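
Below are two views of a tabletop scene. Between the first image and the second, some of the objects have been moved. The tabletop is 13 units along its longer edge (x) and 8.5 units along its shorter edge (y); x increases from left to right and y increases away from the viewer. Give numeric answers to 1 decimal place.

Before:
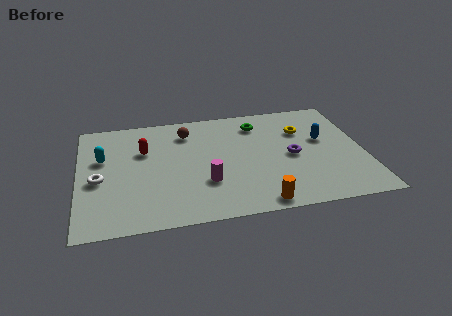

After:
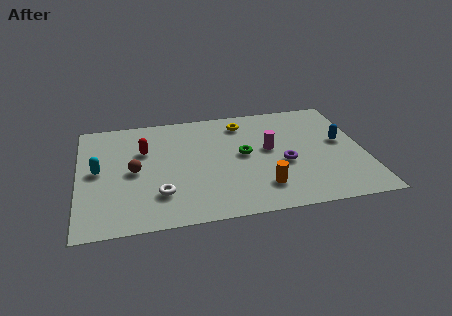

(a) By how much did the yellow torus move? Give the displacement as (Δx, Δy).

(-2.7, 1.1)

The yellow torus was at about (10.3, 5.9) and moved to about (7.6, 7.0).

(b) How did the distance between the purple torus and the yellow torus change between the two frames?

+1.9

They were about 2.0 units apart before and 3.9 after — 1.9 units further apart.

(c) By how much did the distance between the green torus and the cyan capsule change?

-0.8

The distance was about 7.4 in the first image and 6.6 in the second, so they moved 0.8 units closer together.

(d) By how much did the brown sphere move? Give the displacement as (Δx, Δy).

(-2.5, -2.6)

The brown sphere was at about (5.0, 6.7) and moved to about (2.5, 4.1).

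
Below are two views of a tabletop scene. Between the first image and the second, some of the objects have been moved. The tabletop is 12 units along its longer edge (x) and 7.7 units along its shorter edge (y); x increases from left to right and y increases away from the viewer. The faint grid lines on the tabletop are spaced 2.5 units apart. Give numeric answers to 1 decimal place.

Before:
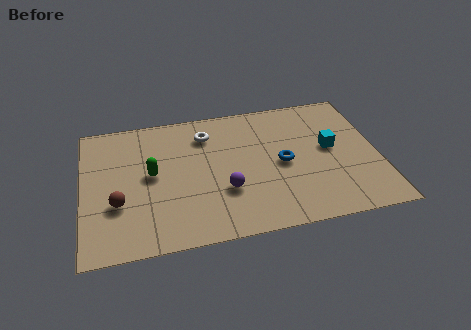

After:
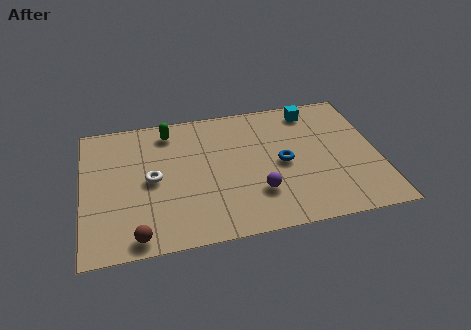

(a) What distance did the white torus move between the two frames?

3.2

The white torus was near (5.1, 6.0) before and (2.8, 3.8) after, so it travelled √(2.3² + 2.2²) ≈ 3.2 units.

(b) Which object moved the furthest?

the white torus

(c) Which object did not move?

the blue torus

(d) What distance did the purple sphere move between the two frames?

1.4

The purple sphere moved from about (5.7, 2.6) to (7.0, 2.2), a distance of √(1.3² + 0.4²) ≈ 1.4.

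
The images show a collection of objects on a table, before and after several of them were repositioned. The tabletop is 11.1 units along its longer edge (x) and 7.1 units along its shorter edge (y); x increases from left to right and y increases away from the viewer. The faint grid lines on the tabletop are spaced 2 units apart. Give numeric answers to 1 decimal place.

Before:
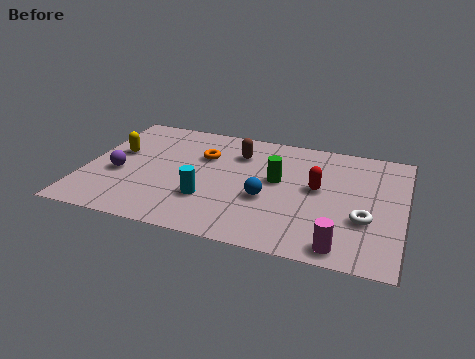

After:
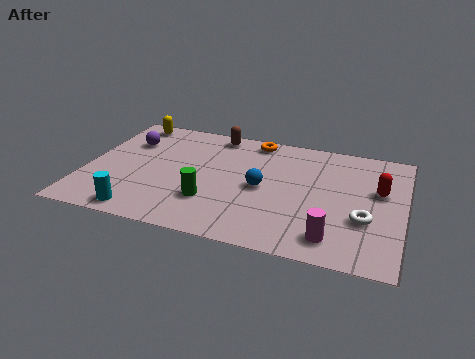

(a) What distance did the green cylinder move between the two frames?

2.9

The green cylinder was near (6.7, 4.0) before and (4.5, 2.1) after, so it travelled √(2.2² + 1.9²) ≈ 2.9 units.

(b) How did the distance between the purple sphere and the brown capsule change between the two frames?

-1.4

Before: roughly 4.7 units apart; after: 3.3. That's 1.4 units closer together.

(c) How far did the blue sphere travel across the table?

0.6

The blue sphere was near (6.4, 2.8) before and (6.2, 3.4) after, so it travelled √(0.2² + 0.6²) ≈ 0.6 units.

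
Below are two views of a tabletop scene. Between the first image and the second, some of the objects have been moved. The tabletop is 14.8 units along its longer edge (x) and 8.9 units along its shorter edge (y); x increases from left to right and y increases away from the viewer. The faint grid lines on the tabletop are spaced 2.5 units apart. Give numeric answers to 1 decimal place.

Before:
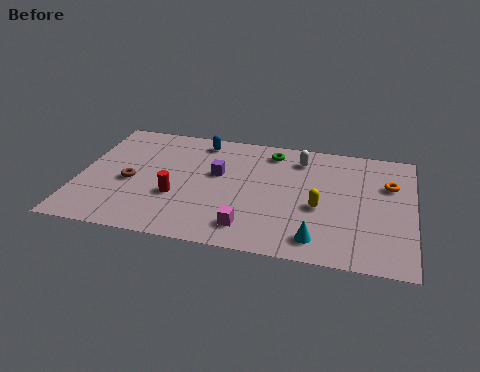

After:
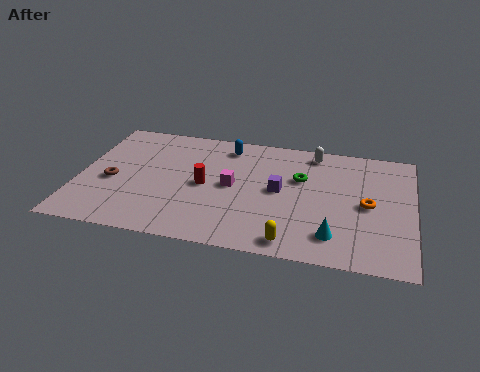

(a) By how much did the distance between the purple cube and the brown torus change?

+3.4

Before: roughly 4.0 units apart; after: 7.4. That's 3.4 units further apart.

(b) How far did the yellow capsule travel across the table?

2.9

The yellow capsule moved from about (10.7, 3.7) to (9.6, 1.0), a distance of √(1.1² + 2.7²) ≈ 2.9.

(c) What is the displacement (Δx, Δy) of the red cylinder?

(1.2, 1.1)

The red cylinder was at about (4.4, 3.2) and moved to about (5.6, 4.3).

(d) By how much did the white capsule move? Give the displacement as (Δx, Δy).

(0.6, 0.6)

From the two frames, the white capsule sits at roughly (9.7, 7.2) before and (10.3, 7.8) after.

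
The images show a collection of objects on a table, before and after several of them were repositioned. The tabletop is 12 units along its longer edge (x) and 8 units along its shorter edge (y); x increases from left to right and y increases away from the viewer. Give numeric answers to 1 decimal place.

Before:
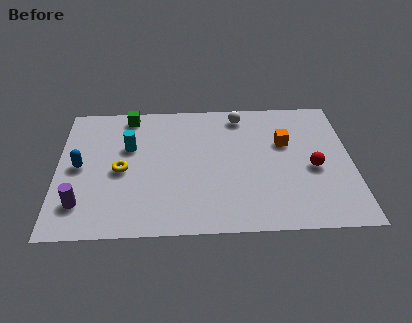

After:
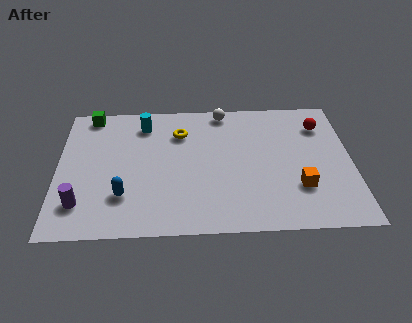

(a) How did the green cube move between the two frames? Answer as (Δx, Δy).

(-1.6, 0.1)

The green cube started near (2.9, 7.1) and ended near (1.3, 7.2).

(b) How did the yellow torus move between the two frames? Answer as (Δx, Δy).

(2.4, 2.2)

The yellow torus started near (2.6, 3.7) and ended near (5.0, 5.9).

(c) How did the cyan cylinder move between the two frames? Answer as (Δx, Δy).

(0.6, 1.4)

From the two frames, the cyan cylinder sits at roughly (2.9, 5.1) before and (3.5, 6.5) after.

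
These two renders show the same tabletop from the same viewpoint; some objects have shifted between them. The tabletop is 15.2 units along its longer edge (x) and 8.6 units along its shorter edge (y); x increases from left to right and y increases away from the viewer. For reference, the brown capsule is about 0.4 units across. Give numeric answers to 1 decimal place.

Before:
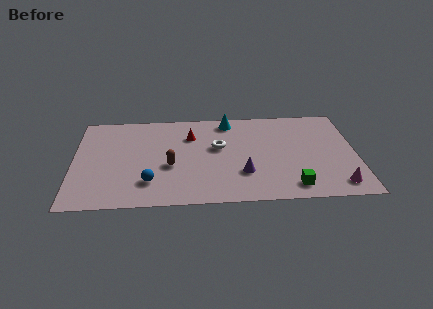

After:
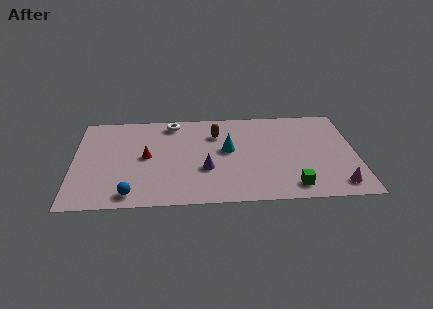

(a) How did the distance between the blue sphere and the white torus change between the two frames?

+2.0

The distance was about 4.8 in the first image and 6.8 in the second, so they moved 2.0 units further apart.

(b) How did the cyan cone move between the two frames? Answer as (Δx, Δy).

(-0.1, -2.7)

From the two frames, the cyan cone sits at roughly (8.4, 7.5) before and (8.3, 4.8) after.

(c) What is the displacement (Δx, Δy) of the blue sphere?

(-1.0, -1.0)

From the two frames, the blue sphere sits at roughly (4.1, 2.1) before and (3.1, 1.1) after.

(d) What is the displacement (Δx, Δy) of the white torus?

(-2.5, 2.4)

From the two frames, the white torus sits at roughly (7.8, 5.1) before and (5.3, 7.5) after.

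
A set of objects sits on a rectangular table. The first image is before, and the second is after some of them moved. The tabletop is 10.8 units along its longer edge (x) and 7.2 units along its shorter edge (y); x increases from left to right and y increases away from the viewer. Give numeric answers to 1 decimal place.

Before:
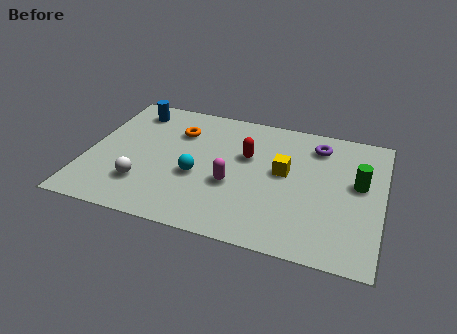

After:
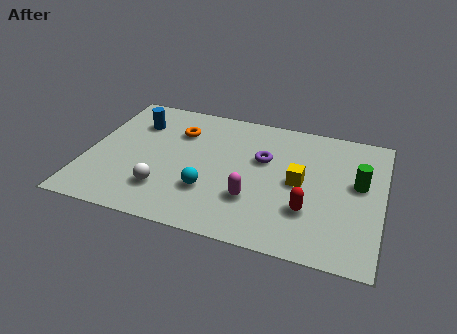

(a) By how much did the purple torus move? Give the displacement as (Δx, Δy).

(-1.9, -1.3)

From the two frames, the purple torus sits at roughly (8.3, 5.8) before and (6.4, 4.5) after.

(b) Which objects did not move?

the orange torus and the green cylinder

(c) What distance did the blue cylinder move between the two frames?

0.7

The blue cylinder moved from about (1.4, 6.0) to (1.6, 5.3), a distance of √(0.2² + 0.7²) ≈ 0.7.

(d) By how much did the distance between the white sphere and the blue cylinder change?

-0.4

Before: roughly 4.2 units apart; after: 3.8. That's 0.4 units closer together.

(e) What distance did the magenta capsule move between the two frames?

1.0

The magenta capsule moved from about (5.4, 2.8) to (6.2, 2.2), a distance of √(0.8² + 0.6²) ≈ 1.0.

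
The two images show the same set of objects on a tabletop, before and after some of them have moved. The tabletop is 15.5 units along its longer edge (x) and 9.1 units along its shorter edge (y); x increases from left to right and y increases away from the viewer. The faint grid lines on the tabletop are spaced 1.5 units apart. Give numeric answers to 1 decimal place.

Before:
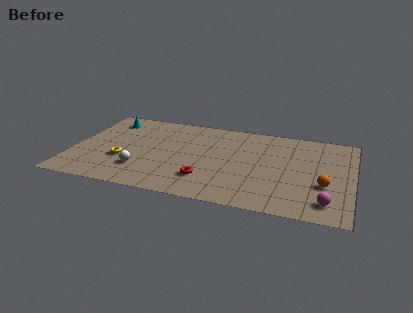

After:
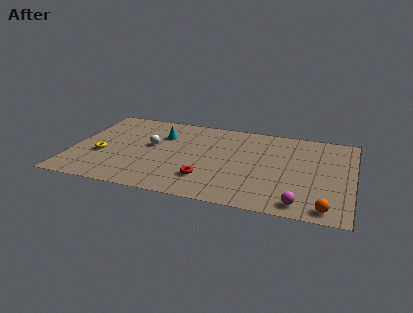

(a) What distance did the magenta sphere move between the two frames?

1.5

The magenta sphere moved from about (14.2, 1.6) to (12.8, 1.1), a distance of √(1.4² + 0.5²) ≈ 1.5.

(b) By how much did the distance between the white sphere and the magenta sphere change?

-0.8

They were about 10.2 units apart before and 9.4 after — 0.8 units closer together.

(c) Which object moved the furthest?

the cyan cone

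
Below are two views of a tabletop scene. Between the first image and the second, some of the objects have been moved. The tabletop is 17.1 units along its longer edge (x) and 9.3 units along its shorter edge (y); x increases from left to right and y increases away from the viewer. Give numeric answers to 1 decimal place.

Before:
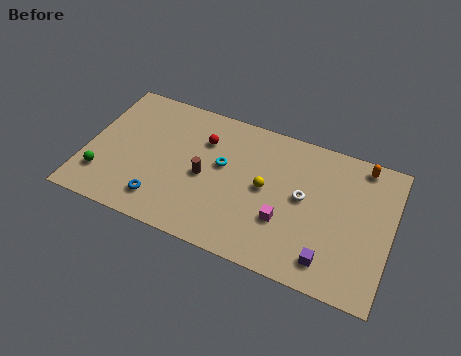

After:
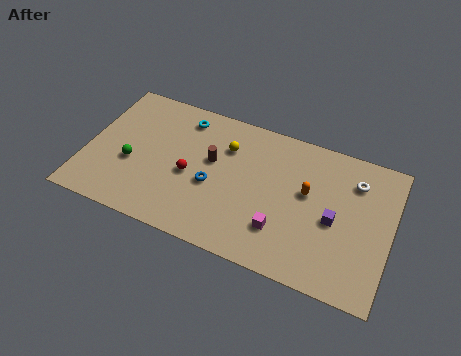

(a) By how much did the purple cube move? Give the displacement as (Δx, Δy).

(0.1, 2.6)

From the two frames, the purple cube sits at roughly (13.9, 1.6) before and (14.0, 4.2) after.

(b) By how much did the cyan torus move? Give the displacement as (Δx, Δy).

(-2.5, 2.4)

From the two frames, the cyan torus sits at roughly (7.6, 5.4) before and (5.1, 7.8) after.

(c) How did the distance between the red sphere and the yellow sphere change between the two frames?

-1.0

Before: roughly 4.2 units apart; after: 3.2. That's 1.0 units closer together.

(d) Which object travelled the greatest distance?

the orange capsule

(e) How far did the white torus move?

3.4

The white torus moved from about (12.2, 5.0) to (14.9, 7.1), a distance of √(2.7² + 2.1²) ≈ 3.4.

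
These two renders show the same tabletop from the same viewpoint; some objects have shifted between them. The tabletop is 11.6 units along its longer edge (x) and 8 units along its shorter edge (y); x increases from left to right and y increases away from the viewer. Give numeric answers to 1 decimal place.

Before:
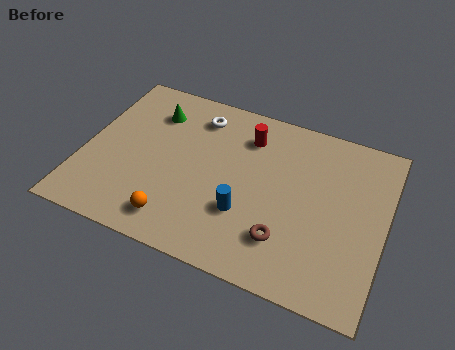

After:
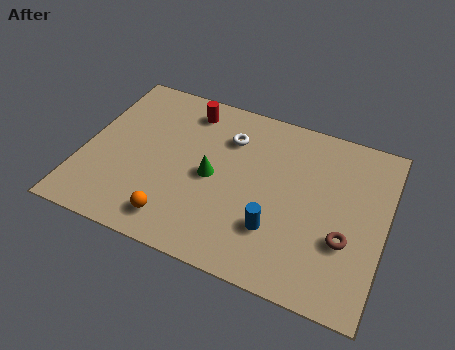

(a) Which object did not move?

the orange sphere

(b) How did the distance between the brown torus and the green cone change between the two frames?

-1.6

The distance was about 6.9 in the first image and 5.3 in the second, so they moved 1.6 units closer together.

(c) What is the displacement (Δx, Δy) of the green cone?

(2.6, -2.3)

From the two frames, the green cone sits at roughly (2.4, 6.1) before and (5.0, 3.8) after.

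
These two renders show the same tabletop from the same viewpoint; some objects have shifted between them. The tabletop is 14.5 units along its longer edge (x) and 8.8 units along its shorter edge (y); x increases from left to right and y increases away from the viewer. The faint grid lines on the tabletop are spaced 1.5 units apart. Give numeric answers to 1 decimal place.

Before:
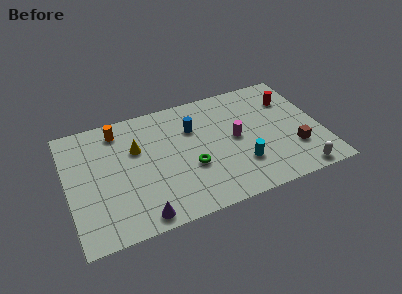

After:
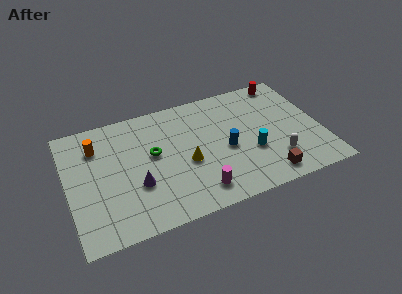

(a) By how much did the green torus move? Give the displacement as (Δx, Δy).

(-2.0, 1.7)

The green torus started near (6.9, 3.3) and ended near (4.9, 5.0).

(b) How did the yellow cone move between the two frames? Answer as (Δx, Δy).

(2.7, -2.0)

From the two frames, the yellow cone sits at roughly (4.0, 5.7) before and (6.7, 3.7) after.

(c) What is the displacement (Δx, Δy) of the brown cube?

(-1.8, -1.4)

From the two frames, the brown cube sits at roughly (12.8, 2.6) before and (11.0, 1.2) after.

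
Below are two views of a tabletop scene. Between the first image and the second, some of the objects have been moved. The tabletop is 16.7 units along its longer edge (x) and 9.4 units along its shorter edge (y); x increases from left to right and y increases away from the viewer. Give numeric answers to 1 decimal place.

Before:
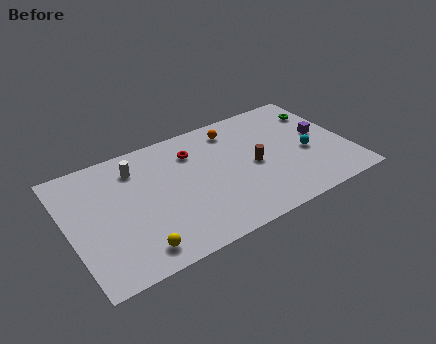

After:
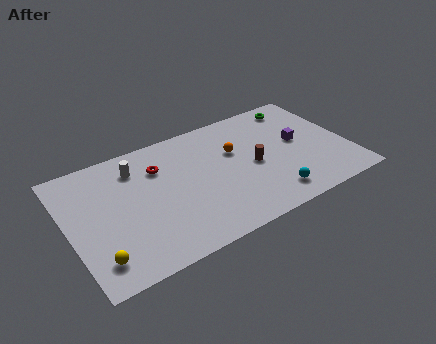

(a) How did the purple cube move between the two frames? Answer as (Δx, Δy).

(-1.4, 0.0)

The purple cube started near (15.3, 5.1) and ended near (13.9, 5.1).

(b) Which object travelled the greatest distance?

the cyan sphere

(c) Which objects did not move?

the white cylinder and the brown cylinder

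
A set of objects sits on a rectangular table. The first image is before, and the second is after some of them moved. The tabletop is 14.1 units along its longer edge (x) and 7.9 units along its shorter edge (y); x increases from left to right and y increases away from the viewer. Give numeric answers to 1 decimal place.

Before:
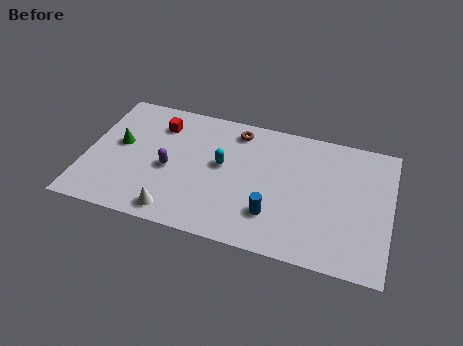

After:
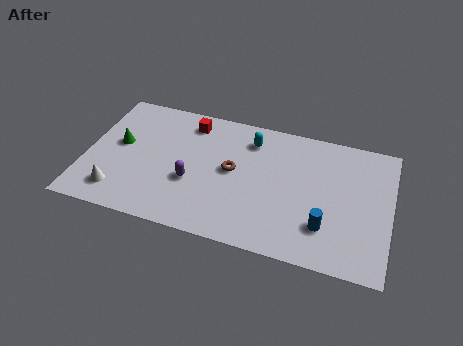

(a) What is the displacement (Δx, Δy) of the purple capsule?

(1.1, -0.5)

The purple capsule started near (3.9, 3.5) and ended near (5.0, 3.0).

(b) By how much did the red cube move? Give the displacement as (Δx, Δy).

(1.4, 0.5)

The red cube started near (3.2, 6.1) and ended near (4.6, 6.6).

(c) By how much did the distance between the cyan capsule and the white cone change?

+3.6

Before: roughly 3.9 units apart; after: 7.5. That's 3.6 units further apart.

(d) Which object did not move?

the green cone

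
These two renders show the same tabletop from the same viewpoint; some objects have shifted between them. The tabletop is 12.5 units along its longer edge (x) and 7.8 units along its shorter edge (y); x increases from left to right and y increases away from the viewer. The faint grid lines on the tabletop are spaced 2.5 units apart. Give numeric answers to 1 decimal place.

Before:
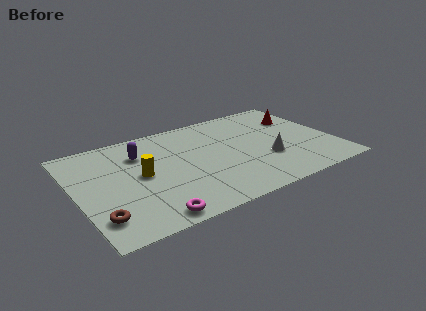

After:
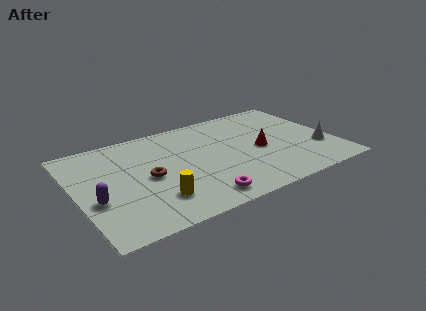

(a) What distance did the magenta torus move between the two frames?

2.4

The magenta torus was near (3.1, 0.8) before and (5.5, 1.1) after, so it travelled √(2.4² + 0.3²) ≈ 2.4 units.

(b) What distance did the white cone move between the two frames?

2.6

The white cone was near (9.1, 2.7) before and (11.7, 2.5) after, so it travelled √(2.6² + 0.2²) ≈ 2.6 units.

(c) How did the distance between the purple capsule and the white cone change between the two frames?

+4.4

They were about 6.5 units apart before and 10.9 after — 4.4 units further apart.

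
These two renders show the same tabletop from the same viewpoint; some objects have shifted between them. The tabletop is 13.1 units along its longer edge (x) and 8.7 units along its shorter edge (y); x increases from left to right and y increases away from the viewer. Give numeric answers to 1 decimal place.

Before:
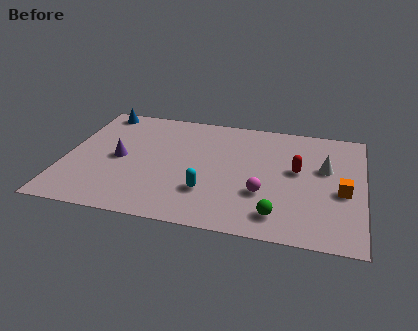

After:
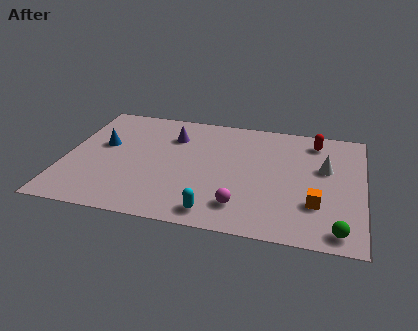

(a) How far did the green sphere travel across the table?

2.6

The green sphere moved from about (9.5, 1.5) to (12.1, 1.0), a distance of √(2.6² + 0.5²) ≈ 2.6.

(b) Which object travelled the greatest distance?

the purple cone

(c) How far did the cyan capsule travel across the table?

1.5

The cyan capsule was near (6.4, 2.5) before and (6.8, 1.1) after, so it travelled √(0.4² + 1.4²) ≈ 1.5 units.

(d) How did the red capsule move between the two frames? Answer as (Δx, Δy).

(0.7, 2.4)

From the two frames, the red capsule sits at roughly (10.2, 4.9) before and (10.9, 7.3) after.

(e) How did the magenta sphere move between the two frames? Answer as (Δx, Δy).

(-0.9, -1.1)

The magenta sphere was at about (8.8, 2.9) and moved to about (7.9, 1.8).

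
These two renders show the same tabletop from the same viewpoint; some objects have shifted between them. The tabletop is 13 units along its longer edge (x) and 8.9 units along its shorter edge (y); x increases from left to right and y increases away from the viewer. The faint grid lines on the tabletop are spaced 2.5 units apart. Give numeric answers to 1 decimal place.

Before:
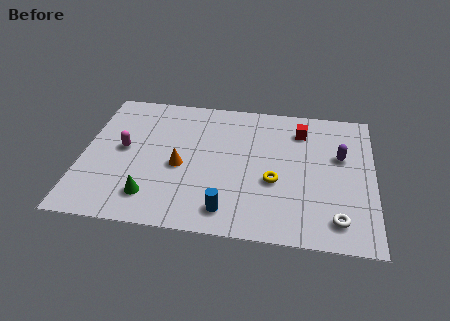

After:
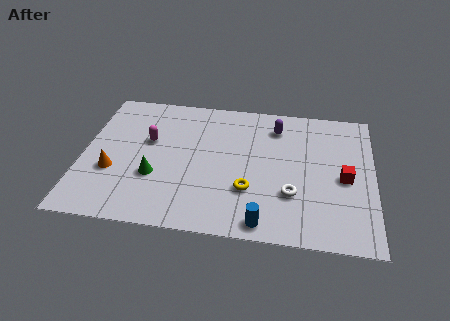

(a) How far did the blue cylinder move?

1.7

The blue cylinder was near (6.6, 1.4) before and (8.2, 0.9) after, so it travelled √(1.6² + 0.5²) ≈ 1.7 units.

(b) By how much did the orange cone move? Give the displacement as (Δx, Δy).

(-3.0, -0.7)

From the two frames, the orange cone sits at roughly (4.4, 3.9) before and (1.4, 3.2) after.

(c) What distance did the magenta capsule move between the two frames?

1.3

The magenta capsule moved from about (1.8, 4.7) to (2.9, 5.4), a distance of √(1.1² + 0.7²) ≈ 1.3.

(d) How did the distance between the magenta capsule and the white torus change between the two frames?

-3.1

Before: roughly 10.1 units apart; after: 7.0. That's 3.1 units closer together.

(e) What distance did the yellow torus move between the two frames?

1.3

From (8.6, 3.5) to (7.5, 2.8), the yellow torus covered √(1.1² + 0.7²) ≈ 1.3 units.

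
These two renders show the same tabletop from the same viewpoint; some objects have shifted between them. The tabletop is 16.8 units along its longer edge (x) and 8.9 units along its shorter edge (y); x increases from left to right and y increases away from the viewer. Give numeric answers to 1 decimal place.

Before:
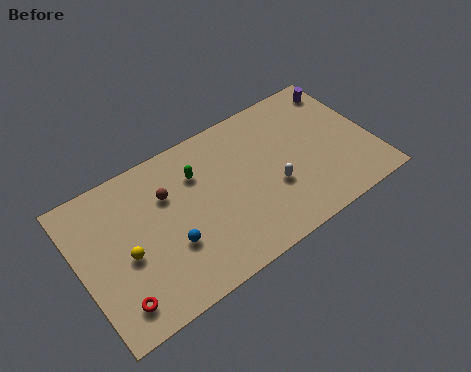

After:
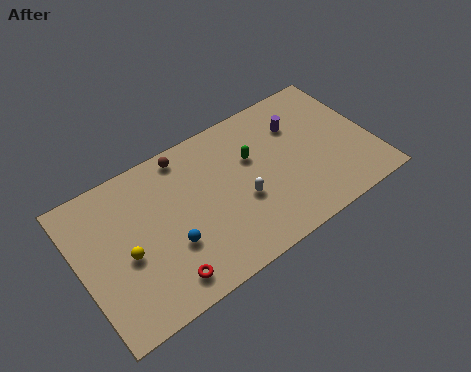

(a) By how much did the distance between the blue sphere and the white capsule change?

-1.8

They were about 6.0 units apart before and 4.2 after — 1.8 units closer together.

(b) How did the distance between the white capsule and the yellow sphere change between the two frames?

-1.8

The distance was about 8.4 in the first image and 6.6 in the second, so they moved 1.8 units closer together.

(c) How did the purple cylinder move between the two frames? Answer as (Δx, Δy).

(-2.9, -1.1)

From the two frames, the purple cylinder sits at roughly (15.8, 7.5) before and (12.9, 6.4) after.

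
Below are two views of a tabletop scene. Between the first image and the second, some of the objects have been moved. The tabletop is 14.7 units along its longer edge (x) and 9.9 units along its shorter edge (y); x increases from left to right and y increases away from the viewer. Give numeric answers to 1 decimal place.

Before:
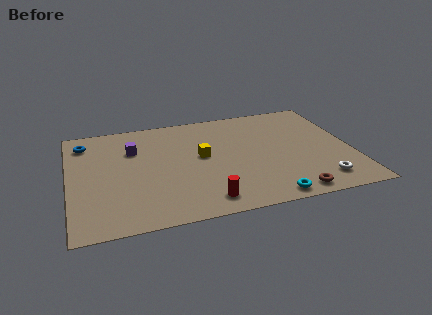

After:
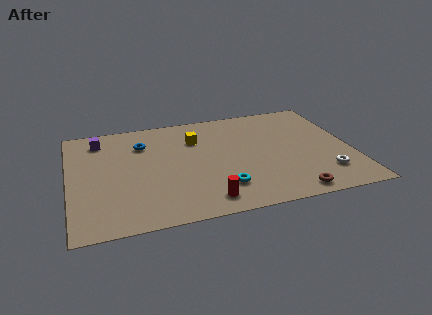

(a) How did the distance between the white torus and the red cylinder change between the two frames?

+0.4

They were about 6.0 units apart before and 6.4 after — 0.4 units further apart.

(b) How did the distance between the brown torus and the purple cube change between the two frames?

+2.1

They were about 9.8 units apart before and 11.9 after — 2.1 units further apart.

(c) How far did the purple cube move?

2.1

The purple cube moved from about (3.4, 6.9) to (1.7, 8.2), a distance of √(1.7² + 1.3²) ≈ 2.1.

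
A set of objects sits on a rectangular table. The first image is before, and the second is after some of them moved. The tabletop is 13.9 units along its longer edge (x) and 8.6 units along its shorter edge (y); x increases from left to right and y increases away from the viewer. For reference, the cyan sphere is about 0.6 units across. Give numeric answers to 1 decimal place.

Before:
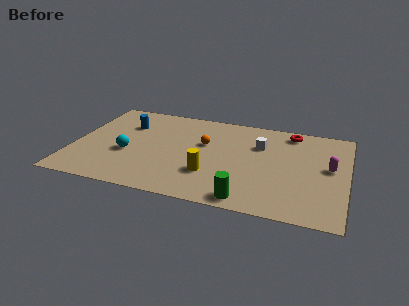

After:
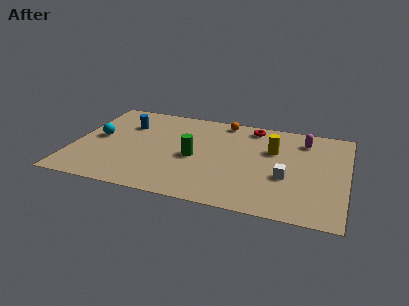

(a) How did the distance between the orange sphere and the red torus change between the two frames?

-3.3

Before: roughly 4.8 units apart; after: 1.5. That's 3.3 units closer together.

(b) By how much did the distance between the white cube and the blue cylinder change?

+2.0

The distance was about 6.9 in the first image and 8.9 in the second, so they moved 2.0 units further apart.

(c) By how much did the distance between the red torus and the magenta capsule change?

-0.7

They were about 3.5 units apart before and 2.8 after — 0.7 units closer together.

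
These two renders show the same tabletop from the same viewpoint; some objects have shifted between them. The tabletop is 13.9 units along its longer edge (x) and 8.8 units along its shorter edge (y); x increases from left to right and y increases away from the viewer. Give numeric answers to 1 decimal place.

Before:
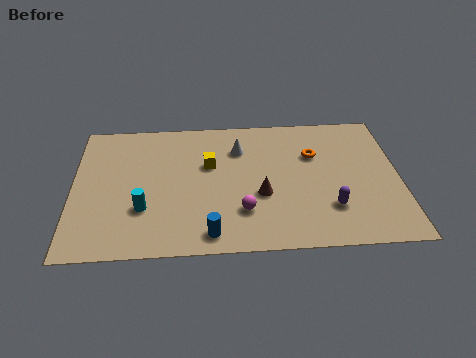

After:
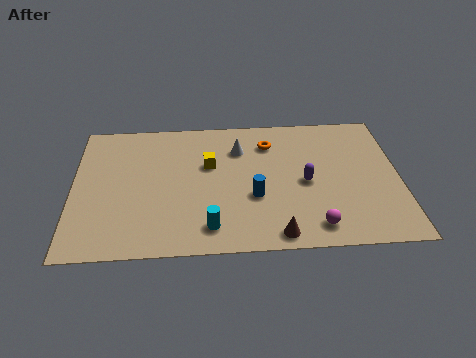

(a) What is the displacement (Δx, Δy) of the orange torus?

(-1.9, 0.9)

From the two frames, the orange torus sits at roughly (10.3, 5.9) before and (8.4, 6.8) after.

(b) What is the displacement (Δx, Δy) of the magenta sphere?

(3.0, -1.1)

The magenta sphere started near (7.2, 2.4) and ended near (10.2, 1.3).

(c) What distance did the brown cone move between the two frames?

2.6

From (8.0, 3.4) to (8.6, 0.9), the brown cone covered √(0.6² + 2.5²) ≈ 2.6 units.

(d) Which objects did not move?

the white cone and the yellow cube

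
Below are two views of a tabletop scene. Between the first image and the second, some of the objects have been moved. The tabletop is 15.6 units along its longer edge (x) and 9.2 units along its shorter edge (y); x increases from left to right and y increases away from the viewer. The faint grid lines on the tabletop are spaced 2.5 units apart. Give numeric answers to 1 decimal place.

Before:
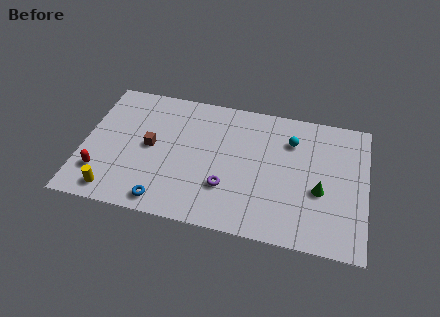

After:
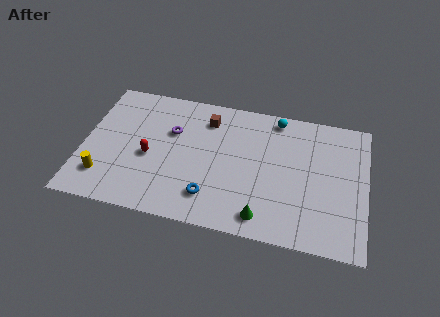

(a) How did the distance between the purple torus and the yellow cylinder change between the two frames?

-1.1

Before: roughly 6.3 units apart; after: 5.2. That's 1.1 units closer together.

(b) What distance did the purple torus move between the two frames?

4.5

From (8.0, 2.8) to (4.8, 6.0), the purple torus covered √(3.2² + 3.2²) ≈ 4.5 units.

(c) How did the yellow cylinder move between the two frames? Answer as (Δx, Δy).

(-0.6, 0.9)

The yellow cylinder started near (1.9, 1.2) and ended near (1.3, 2.1).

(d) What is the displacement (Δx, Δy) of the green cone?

(-3.0, -2.4)

From the two frames, the green cone sits at roughly (13.1, 3.7) before and (10.1, 1.3) after.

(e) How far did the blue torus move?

2.7

From (4.7, 1.1) to (7.2, 2.0), the blue torus covered √(2.5² + 0.9²) ≈ 2.7 units.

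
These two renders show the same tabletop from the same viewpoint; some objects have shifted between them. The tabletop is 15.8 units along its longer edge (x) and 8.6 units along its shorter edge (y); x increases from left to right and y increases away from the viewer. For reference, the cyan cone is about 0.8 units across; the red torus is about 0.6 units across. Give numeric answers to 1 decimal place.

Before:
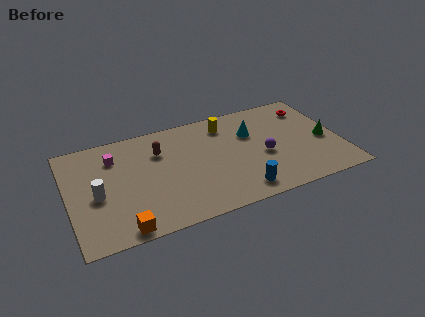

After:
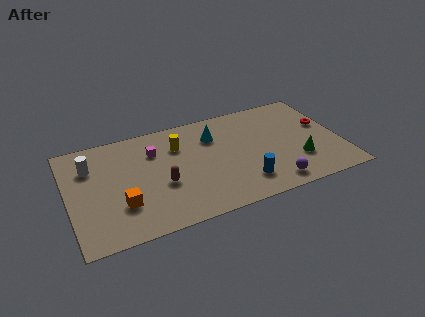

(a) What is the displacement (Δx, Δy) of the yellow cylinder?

(-2.9, -0.8)

From the two frames, the yellow cylinder sits at roughly (9.4, 7.0) before and (6.5, 6.2) after.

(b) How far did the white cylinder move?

2.4

The white cylinder moved from about (1.6, 3.8) to (1.4, 6.2), a distance of √(0.2² + 2.4²) ≈ 2.4.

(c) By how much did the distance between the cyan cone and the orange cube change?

-2.6

They were about 9.4 units apart before and 6.8 after — 2.6 units closer together.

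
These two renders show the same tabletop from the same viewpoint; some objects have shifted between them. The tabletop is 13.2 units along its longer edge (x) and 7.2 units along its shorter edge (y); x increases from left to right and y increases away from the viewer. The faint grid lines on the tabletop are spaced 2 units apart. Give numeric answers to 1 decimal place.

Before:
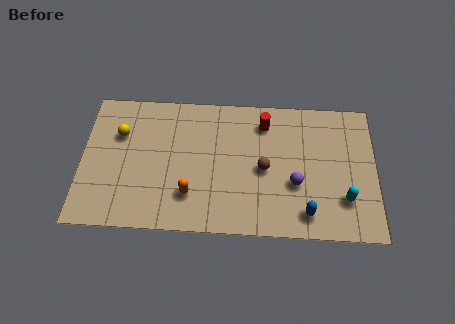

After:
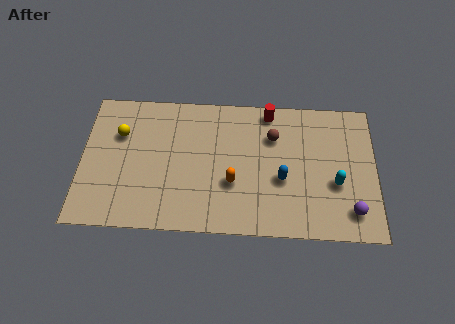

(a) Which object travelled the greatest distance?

the purple sphere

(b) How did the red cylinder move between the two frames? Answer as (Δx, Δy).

(0.2, 0.6)

The red cylinder started near (8.2, 5.8) and ended near (8.4, 6.4).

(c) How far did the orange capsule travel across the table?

2.0

The orange capsule was near (4.9, 1.9) before and (6.8, 2.6) after, so it travelled √(1.9² + 0.7²) ≈ 2.0 units.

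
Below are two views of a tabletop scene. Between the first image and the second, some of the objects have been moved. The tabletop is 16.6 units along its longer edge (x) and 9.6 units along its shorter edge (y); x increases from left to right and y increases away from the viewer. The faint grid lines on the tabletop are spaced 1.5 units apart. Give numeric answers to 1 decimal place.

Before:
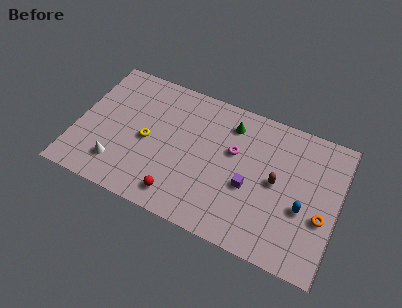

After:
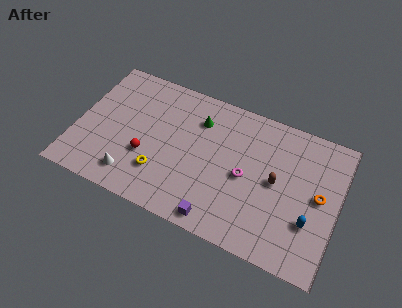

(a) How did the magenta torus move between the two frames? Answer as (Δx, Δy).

(0.9, -1.4)

From the two frames, the magenta torus sits at roughly (9.9, 5.9) before and (10.8, 4.5) after.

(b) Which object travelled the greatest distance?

the purple cube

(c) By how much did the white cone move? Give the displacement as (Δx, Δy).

(1.0, -0.4)

The white cone started near (2.9, 2.1) and ended near (3.9, 1.7).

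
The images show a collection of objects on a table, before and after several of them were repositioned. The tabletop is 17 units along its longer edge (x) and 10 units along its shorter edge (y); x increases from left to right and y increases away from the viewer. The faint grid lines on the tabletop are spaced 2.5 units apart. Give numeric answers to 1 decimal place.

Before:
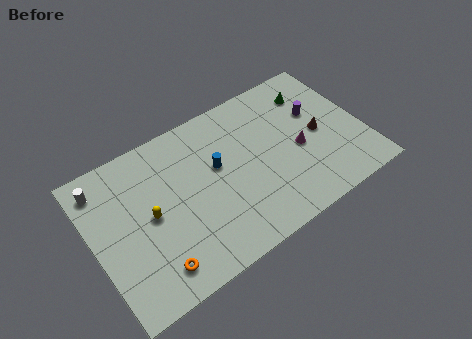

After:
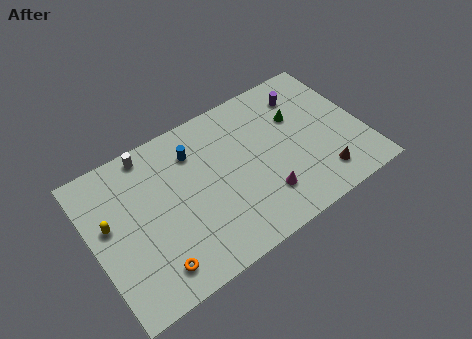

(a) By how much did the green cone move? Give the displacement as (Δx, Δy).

(-1.2, -1.2)

From the two frames, the green cone sits at roughly (14.4, 7.8) before and (13.2, 6.6) after.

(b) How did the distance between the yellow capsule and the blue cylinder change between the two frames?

+1.4

Before: roughly 4.5 units apart; after: 5.9. That's 1.4 units further apart.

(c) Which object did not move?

the orange torus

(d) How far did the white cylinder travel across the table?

3.2

The white cylinder was near (1.0, 8.3) before and (4.1, 9.0) after, so it travelled √(3.1² + 0.7²) ≈ 3.2 units.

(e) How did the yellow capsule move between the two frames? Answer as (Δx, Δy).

(-2.4, 0.8)

The yellow capsule was at about (3.5, 5.0) and moved to about (1.1, 5.8).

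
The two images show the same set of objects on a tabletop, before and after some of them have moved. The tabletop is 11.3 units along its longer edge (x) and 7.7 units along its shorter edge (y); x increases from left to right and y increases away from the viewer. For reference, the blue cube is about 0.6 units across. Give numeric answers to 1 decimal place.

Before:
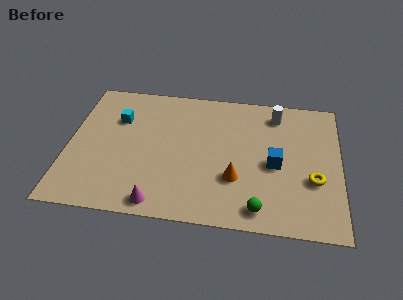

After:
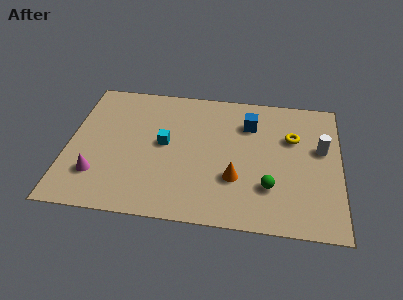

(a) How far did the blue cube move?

2.5

The blue cube was near (8.6, 3.5) before and (7.5, 5.7) after, so it travelled √(1.1² + 2.2²) ≈ 2.5 units.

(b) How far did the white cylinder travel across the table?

2.6

The white cylinder was near (8.6, 6.4) before and (10.5, 4.6) after, so it travelled √(1.9² + 1.8²) ≈ 2.6 units.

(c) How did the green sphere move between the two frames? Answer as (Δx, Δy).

(0.4, 1.2)

The green sphere started near (8.0, 1.0) and ended near (8.4, 2.2).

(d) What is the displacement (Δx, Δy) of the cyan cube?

(2.0, -1.2)

From the two frames, the cyan cube sits at roughly (2.0, 5.3) before and (4.0, 4.1) after.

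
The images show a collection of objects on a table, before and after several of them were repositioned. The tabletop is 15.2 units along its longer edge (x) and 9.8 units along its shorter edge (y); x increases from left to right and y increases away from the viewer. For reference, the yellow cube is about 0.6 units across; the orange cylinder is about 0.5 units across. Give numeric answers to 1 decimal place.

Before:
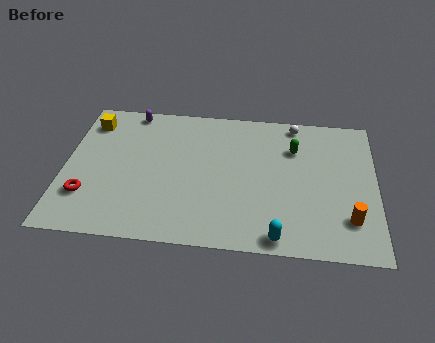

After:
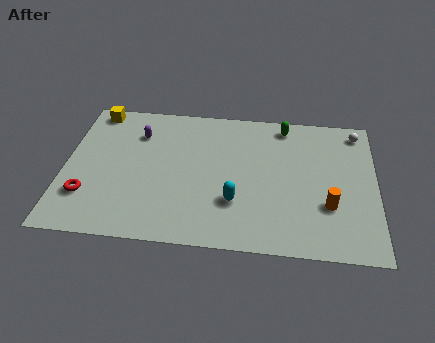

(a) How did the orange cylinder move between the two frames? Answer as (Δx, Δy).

(-1.0, 0.8)

The orange cylinder was at about (13.9, 2.4) and moved to about (12.9, 3.2).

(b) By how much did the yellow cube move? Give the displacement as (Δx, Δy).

(0.2, 0.9)

The yellow cube was at about (1.1, 7.9) and moved to about (1.3, 8.8).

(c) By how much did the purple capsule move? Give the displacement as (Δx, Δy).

(0.4, -1.6)

The purple capsule started near (3.1, 8.9) and ended near (3.5, 7.3).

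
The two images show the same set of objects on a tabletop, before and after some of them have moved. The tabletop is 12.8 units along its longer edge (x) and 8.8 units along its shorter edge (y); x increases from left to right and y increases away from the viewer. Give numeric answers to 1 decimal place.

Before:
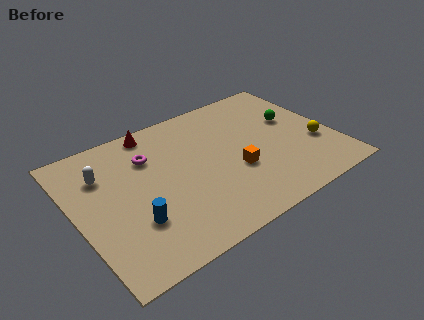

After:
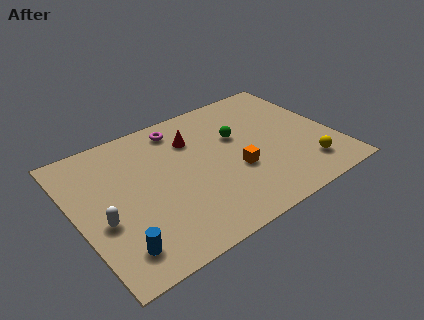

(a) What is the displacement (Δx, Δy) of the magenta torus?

(1.7, 1.2)

From the two frames, the magenta torus sits at roughly (3.9, 6.3) before and (5.6, 7.5) after.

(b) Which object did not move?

the orange cube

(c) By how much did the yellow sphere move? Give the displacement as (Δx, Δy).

(-0.8, -1.3)

The yellow sphere was at about (11.8, 3.1) and moved to about (11.0, 1.8).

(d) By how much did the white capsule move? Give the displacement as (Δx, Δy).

(-0.5, -2.8)

From the two frames, the white capsule sits at roughly (1.6, 6.3) before and (1.1, 3.5) after.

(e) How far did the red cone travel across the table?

2.3

The red cone was near (4.4, 7.9) before and (6.1, 6.4) after, so it travelled √(1.7² + 1.5²) ≈ 2.3 units.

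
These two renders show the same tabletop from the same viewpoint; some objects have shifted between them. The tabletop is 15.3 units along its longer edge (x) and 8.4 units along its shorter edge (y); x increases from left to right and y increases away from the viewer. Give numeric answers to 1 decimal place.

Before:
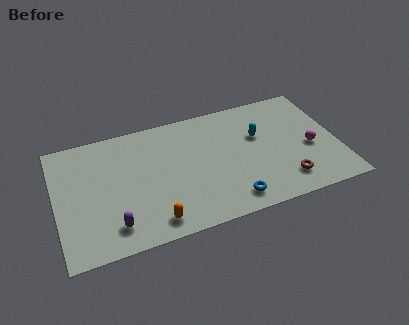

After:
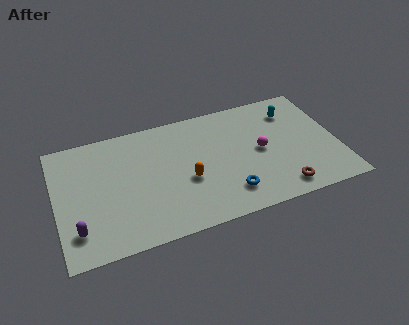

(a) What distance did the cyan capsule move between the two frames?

2.3

The cyan capsule was near (11.1, 5.3) before and (13.1, 6.5) after, so it travelled √(2.0² + 1.2²) ≈ 2.3 units.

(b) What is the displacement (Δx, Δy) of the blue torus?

(-0.1, 0.5)

The blue torus was at about (9.2, 1.3) and moved to about (9.1, 1.8).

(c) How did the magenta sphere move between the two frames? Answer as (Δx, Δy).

(-2.7, 0.6)

From the two frames, the magenta sphere sits at roughly (13.8, 3.6) before and (11.1, 4.2) after.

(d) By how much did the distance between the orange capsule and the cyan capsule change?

-0.5

They were about 7.3 units apart before and 6.8 after — 0.5 units closer together.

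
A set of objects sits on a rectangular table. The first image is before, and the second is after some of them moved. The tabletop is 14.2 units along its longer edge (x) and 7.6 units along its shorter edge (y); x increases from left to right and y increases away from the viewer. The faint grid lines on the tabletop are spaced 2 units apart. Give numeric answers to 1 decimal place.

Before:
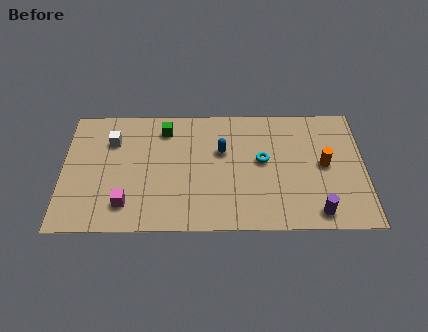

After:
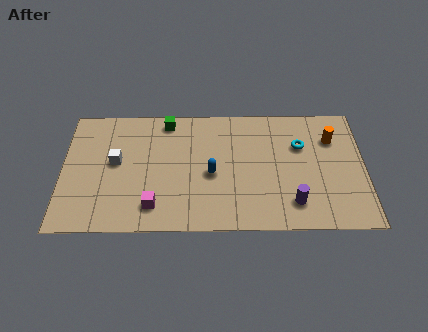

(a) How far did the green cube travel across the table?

0.5

The green cube moved from about (4.8, 6.2) to (4.9, 6.7), a distance of √(0.1² + 0.5²) ≈ 0.5.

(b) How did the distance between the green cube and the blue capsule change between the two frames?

+0.9

Before: roughly 3.0 units apart; after: 3.9. That's 0.9 units further apart.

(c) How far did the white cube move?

1.3

The white cube moved from about (2.3, 5.5) to (2.5, 4.2), a distance of √(0.2² + 1.3²) ≈ 1.3.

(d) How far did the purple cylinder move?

1.3

The purple cylinder was near (11.9, 1.0) before and (10.8, 1.6) after, so it travelled √(1.1² + 0.6²) ≈ 1.3 units.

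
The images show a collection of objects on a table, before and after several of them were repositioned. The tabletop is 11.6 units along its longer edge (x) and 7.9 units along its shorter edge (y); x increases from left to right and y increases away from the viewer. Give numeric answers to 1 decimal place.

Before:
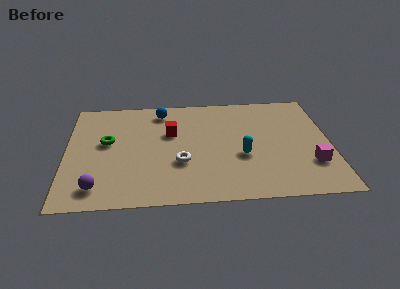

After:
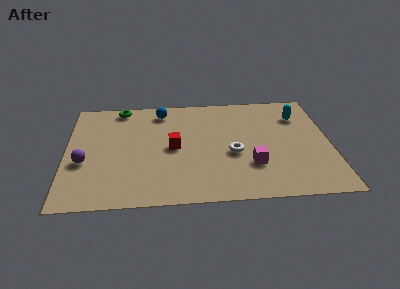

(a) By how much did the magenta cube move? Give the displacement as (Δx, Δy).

(-2.6, 0.1)

From the two frames, the magenta cube sits at roughly (10.7, 2.3) before and (8.1, 2.4) after.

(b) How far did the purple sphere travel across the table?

1.9

The purple sphere was near (1.4, 1.3) before and (0.8, 3.1) after, so it travelled √(0.6² + 1.8²) ≈ 1.9 units.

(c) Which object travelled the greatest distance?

the cyan capsule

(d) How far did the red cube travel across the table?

1.1

The red cube was near (4.6, 5.0) before and (4.7, 3.9) after, so it travelled √(0.1² + 1.1²) ≈ 1.1 units.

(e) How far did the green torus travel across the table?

2.7

The green torus was near (1.8, 4.5) before and (2.4, 7.1) after, so it travelled √(0.6² + 2.6²) ≈ 2.7 units.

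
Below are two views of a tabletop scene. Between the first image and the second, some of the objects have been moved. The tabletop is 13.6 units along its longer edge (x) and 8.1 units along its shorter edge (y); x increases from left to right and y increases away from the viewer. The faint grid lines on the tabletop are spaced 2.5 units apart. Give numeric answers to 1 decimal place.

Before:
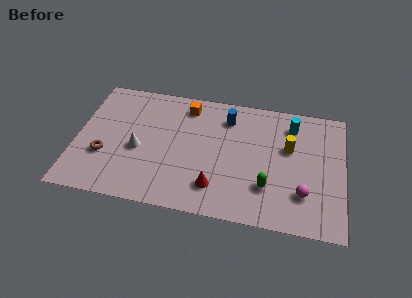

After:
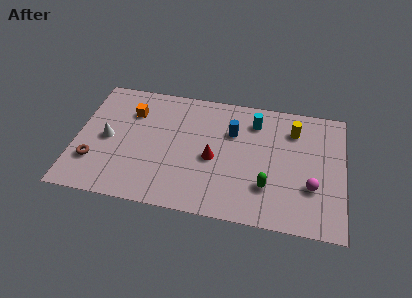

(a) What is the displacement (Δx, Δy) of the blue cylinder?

(0.3, -0.9)

From the two frames, the blue cylinder sits at roughly (7.6, 6.4) before and (7.9, 5.5) after.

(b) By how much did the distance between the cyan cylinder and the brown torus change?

-1.1

They were about 10.1 units apart before and 9.0 after — 1.1 units closer together.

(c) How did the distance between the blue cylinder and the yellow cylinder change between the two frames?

-0.3

The distance was about 3.5 in the first image and 3.2 in the second, so they moved 0.3 units closer together.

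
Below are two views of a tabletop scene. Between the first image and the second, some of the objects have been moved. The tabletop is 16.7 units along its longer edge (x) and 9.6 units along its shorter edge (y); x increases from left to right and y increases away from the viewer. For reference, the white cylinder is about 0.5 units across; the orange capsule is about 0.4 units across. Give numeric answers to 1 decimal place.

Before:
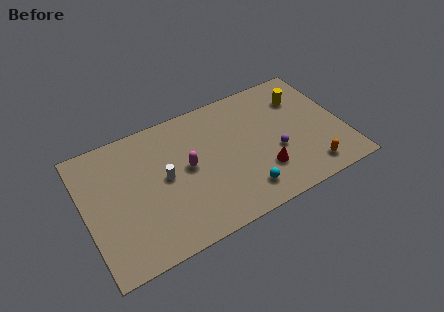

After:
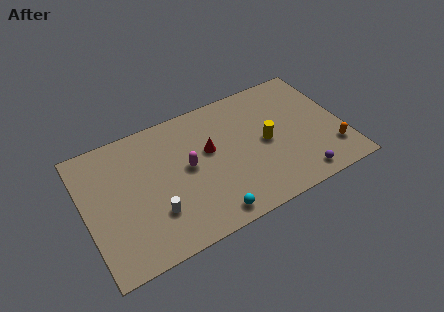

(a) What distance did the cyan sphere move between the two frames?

2.4

The cyan sphere moved from about (9.8, 1.8) to (7.5, 1.1), a distance of √(2.3² + 0.7²) ≈ 2.4.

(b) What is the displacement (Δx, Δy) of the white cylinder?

(-0.9, -2.2)

The white cylinder was at about (5.1, 5.0) and moved to about (4.2, 2.8).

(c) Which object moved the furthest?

the red cone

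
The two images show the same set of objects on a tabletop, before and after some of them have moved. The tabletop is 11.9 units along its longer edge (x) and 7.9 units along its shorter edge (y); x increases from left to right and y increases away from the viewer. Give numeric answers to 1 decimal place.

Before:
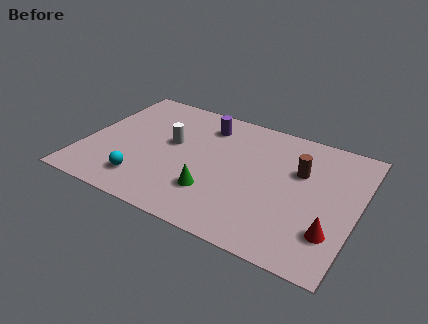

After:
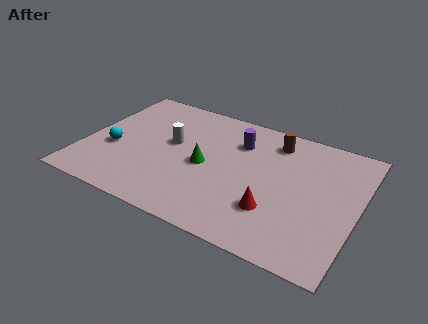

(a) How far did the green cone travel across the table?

1.6

From (5.9, 2.2) to (5.3, 3.7), the green cone covered √(0.6² + 1.5²) ≈ 1.6 units.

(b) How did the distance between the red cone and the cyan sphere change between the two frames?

-0.9

The distance was about 8.1 in the first image and 7.2 in the second, so they moved 0.9 units closer together.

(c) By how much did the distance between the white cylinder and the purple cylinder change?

+0.9

Before: roughly 2.2 units apart; after: 3.1. That's 0.9 units further apart.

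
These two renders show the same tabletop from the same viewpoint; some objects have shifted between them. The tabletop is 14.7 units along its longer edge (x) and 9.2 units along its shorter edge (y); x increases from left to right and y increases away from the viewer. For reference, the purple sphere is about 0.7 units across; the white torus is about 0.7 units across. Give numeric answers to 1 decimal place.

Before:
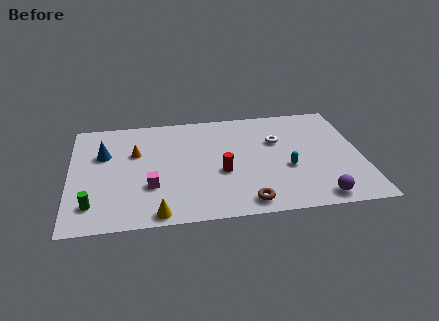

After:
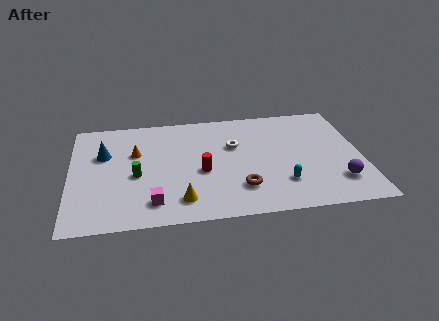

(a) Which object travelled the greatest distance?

the green cylinder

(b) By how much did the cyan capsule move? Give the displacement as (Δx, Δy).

(-0.3, -1.2)

The cyan capsule was at about (10.9, 3.6) and moved to about (10.6, 2.4).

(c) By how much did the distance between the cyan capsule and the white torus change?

+1.8

They were about 2.4 units apart before and 4.2 after — 1.8 units further apart.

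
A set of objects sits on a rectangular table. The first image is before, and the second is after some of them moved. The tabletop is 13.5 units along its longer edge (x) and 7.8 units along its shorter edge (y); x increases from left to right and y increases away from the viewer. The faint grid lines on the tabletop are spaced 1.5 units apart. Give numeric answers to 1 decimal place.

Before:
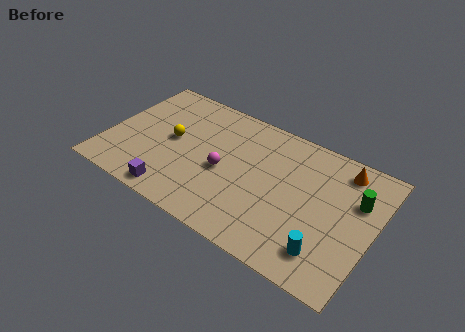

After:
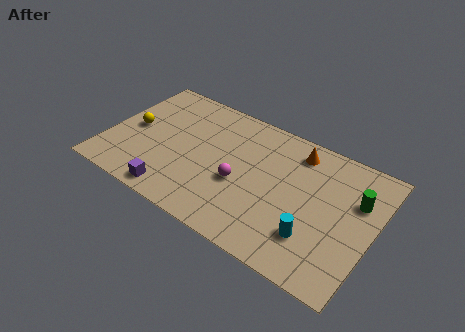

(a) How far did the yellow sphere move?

2.0

From (3.2, 4.1) to (1.2, 3.9), the yellow sphere covered √(2.0² + 0.2²) ≈ 2.0 units.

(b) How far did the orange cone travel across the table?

2.3

The orange cone moved from about (11.6, 6.6) to (9.3, 6.5), a distance of √(2.3² + 0.1²) ≈ 2.3.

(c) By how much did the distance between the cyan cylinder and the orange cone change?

-0.4

They were about 5.0 units apart before and 4.6 after — 0.4 units closer together.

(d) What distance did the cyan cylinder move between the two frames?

0.9

The cyan cylinder was near (11.5, 1.6) before and (10.8, 2.1) after, so it travelled √(0.7² + 0.5²) ≈ 0.9 units.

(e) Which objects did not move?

the green cylinder and the purple cube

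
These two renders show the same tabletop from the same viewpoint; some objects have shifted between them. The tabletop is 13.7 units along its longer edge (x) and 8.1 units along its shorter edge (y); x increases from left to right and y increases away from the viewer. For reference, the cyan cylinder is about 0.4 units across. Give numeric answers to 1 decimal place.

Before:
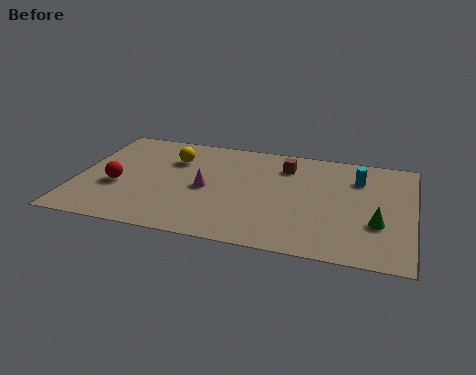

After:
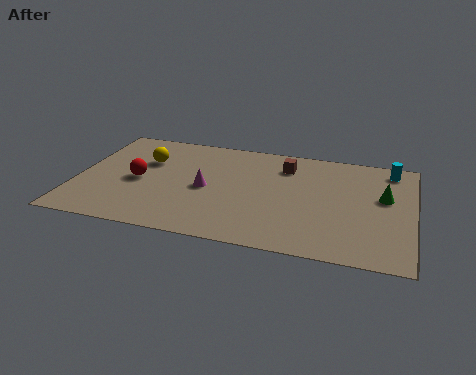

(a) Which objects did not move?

the brown cube and the magenta cone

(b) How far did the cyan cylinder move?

1.6

The cyan cylinder was near (11.4, 6.0) before and (12.7, 7.0) after, so it travelled √(1.3² + 1.0²) ≈ 1.6 units.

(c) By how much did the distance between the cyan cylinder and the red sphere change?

+0.6

They were about 10.1 units apart before and 10.7 after — 0.6 units further apart.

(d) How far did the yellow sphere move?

1.2

From (3.8, 5.8) to (2.7, 5.4), the yellow sphere covered √(1.1² + 0.4²) ≈ 1.2 units.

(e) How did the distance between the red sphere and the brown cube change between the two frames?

-1.0

The distance was about 7.4 in the first image and 6.4 in the second, so they moved 1.0 units closer together.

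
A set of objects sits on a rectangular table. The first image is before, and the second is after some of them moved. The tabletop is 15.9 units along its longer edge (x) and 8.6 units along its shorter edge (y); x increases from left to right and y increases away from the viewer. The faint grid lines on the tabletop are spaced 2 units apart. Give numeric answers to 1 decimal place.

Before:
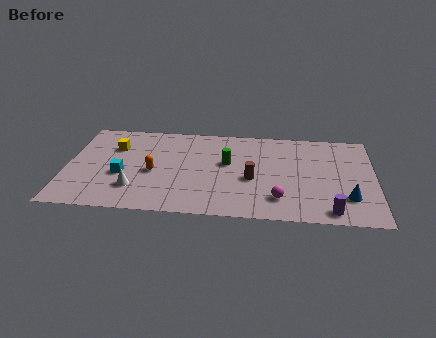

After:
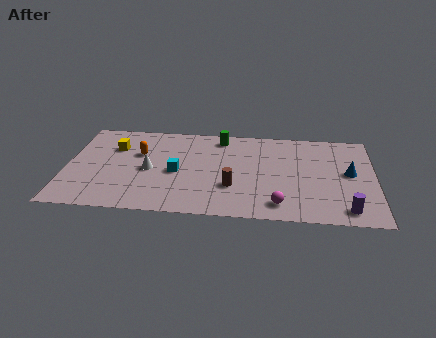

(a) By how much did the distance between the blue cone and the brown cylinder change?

+1.2

The distance was about 5.1 in the first image and 6.3 in the second, so they moved 1.2 units further apart.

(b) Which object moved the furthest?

the cyan cube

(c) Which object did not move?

the yellow cube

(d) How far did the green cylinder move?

2.4

The green cylinder moved from about (8.3, 5.0) to (7.9, 7.4), a distance of √(0.4² + 2.4²) ≈ 2.4.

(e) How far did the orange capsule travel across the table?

1.9

The orange capsule moved from about (4.5, 3.8) to (3.7, 5.5), a distance of √(0.8² + 1.7²) ≈ 1.9.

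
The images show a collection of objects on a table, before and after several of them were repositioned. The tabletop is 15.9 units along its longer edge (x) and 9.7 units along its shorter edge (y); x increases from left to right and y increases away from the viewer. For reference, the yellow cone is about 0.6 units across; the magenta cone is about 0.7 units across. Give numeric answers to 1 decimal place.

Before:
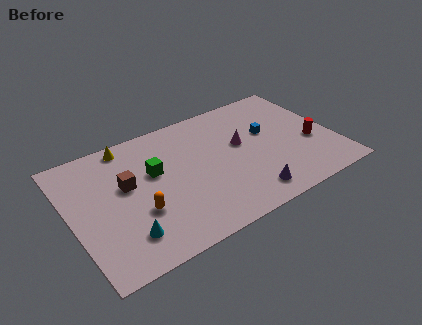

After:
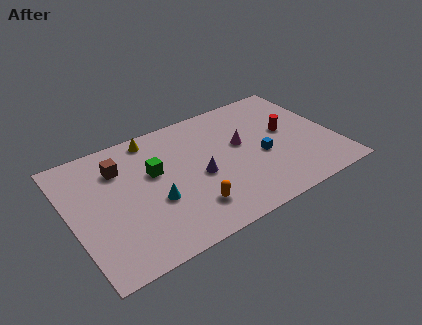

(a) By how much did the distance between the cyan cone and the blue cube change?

-3.4

Before: roughly 10.0 units apart; after: 6.6. That's 3.4 units closer together.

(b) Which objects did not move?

the green cube and the magenta cone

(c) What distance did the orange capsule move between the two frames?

3.1

From (3.8, 3.4) to (6.7, 2.2), the orange capsule covered √(2.9² + 1.2²) ≈ 3.1 units.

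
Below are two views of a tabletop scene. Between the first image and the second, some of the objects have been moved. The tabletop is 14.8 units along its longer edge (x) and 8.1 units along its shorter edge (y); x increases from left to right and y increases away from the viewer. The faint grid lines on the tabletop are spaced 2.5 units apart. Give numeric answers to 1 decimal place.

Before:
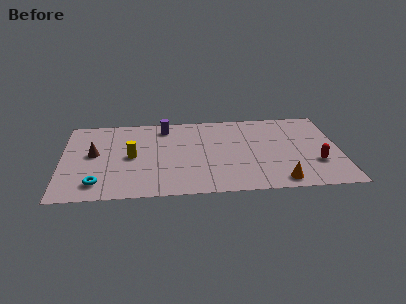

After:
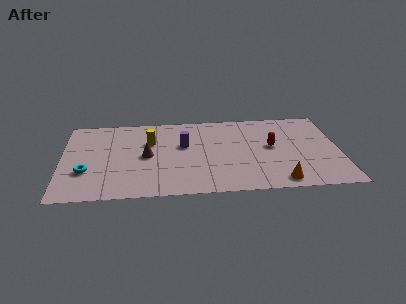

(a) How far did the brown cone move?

2.8

The brown cone moved from about (1.7, 4.4) to (4.5, 4.0), a distance of √(2.8² + 0.4²) ≈ 2.8.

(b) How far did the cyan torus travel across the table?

1.3

The cyan torus moved from about (1.9, 1.5) to (1.3, 2.7), a distance of √(0.6² + 1.2²) ≈ 1.3.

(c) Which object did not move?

the orange cone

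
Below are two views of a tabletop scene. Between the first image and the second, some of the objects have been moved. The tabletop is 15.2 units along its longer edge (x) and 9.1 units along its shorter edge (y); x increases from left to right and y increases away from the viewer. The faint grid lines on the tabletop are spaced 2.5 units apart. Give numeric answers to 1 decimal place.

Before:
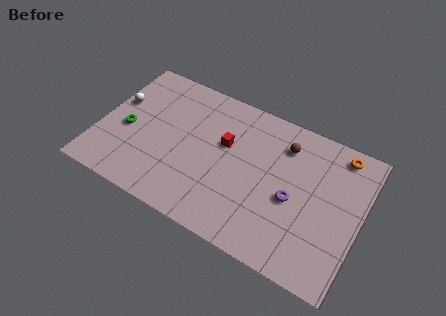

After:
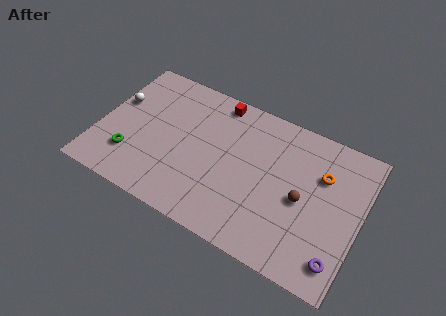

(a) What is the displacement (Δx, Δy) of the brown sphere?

(1.4, -2.9)

From the two frames, the brown sphere sits at roughly (10.5, 7.1) before and (11.9, 4.2) after.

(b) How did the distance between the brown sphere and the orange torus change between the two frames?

-1.0

They were about 3.2 units apart before and 2.2 after — 1.0 units closer together.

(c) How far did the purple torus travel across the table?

3.8

The purple torus was near (11.4, 4.0) before and (14.3, 1.6) after, so it travelled √(2.9² + 2.4²) ≈ 3.8 units.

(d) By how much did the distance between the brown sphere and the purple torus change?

+0.3

They were about 3.2 units apart before and 3.5 after — 0.3 units further apart.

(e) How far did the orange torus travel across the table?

2.0

The orange torus moved from about (13.6, 8.0) to (12.8, 6.2), a distance of √(0.8² + 1.8²) ≈ 2.0.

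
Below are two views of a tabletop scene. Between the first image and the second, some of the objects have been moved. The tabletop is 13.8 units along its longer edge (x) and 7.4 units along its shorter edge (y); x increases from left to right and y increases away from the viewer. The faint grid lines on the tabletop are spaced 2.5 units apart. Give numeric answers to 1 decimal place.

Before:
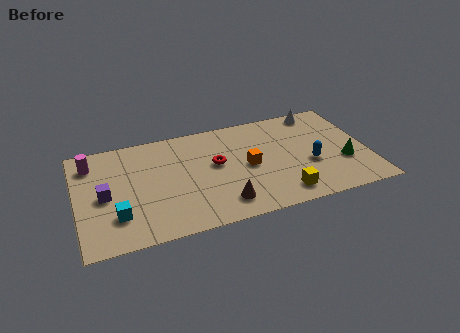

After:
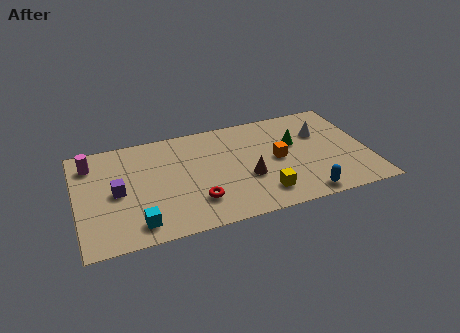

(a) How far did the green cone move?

3.0

From (12.6, 2.6) to (10.4, 4.6), the green cone covered √(2.2² + 2.0²) ≈ 3.0 units.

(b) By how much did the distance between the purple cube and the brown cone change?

+0.4

Before: roughly 5.8 units apart; after: 6.2. That's 0.4 units further apart.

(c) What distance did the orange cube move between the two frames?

1.4

The orange cube was near (8.1, 3.6) before and (9.5, 3.7) after, so it travelled √(1.4² + 0.1²) ≈ 1.4 units.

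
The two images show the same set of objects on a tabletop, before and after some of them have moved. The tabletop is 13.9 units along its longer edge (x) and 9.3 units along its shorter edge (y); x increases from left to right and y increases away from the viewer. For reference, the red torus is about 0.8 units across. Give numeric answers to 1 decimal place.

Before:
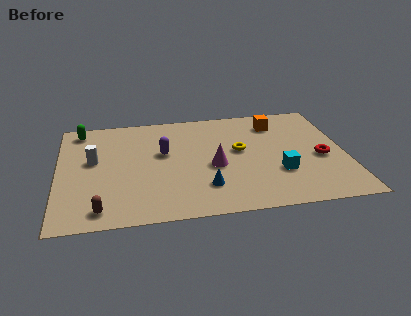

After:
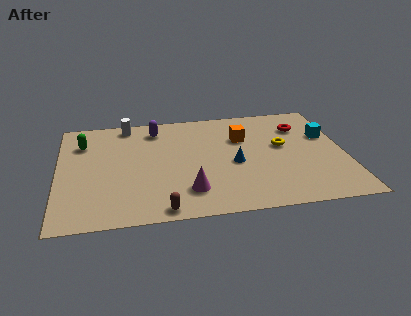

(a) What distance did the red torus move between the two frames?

3.0

The red torus moved from about (12.7, 4.0) to (11.9, 6.9), a distance of √(0.8² + 2.9²) ≈ 3.0.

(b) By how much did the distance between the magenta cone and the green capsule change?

-0.7

They were about 7.6 units apart before and 6.9 after — 0.7 units closer together.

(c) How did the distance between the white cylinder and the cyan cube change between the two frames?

+0.8

The distance was about 9.2 in the first image and 10.0 in the second, so they moved 0.8 units further apart.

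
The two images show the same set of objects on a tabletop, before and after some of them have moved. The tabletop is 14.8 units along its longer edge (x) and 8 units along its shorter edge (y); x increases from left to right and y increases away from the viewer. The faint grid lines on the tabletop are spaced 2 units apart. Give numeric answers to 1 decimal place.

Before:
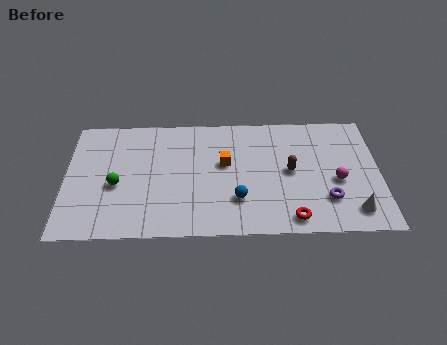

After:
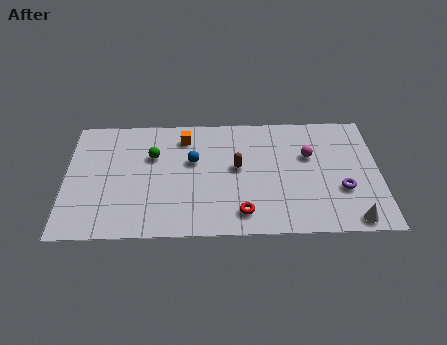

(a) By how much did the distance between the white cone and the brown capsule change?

+2.4

They were about 4.0 units apart before and 6.4 after — 2.4 units further apart.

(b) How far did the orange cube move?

2.6

From (7.5, 4.7) to (5.6, 6.5), the orange cube covered √(1.9² + 1.8²) ≈ 2.6 units.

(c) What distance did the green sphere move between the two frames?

2.5

The green sphere was near (2.4, 3.4) before and (4.1, 5.3) after, so it travelled √(1.7² + 1.9²) ≈ 2.5 units.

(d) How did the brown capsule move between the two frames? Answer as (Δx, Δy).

(-2.5, 0.3)

From the two frames, the brown capsule sits at roughly (10.6, 4.1) before and (8.1, 4.4) after.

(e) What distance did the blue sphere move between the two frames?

3.3

From (8.1, 2.3) to (6.0, 4.9), the blue sphere covered √(2.1² + 2.6²) ≈ 3.3 units.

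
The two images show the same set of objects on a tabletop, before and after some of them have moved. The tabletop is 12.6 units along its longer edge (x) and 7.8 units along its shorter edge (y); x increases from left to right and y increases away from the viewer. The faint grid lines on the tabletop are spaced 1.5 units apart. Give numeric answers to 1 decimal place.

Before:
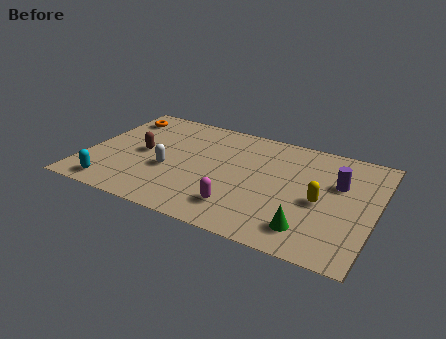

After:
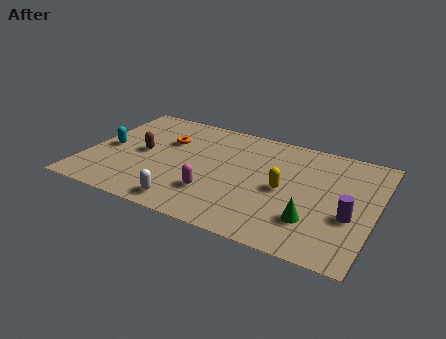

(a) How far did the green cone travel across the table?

0.6

From (10.0, 1.5) to (10.1, 2.1), the green cone covered √(0.1² + 0.6²) ≈ 0.6 units.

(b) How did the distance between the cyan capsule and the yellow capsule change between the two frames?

-1.3

Before: roughly 9.1 units apart; after: 7.8. That's 1.3 units closer together.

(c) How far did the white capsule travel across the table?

2.4

From (3.7, 3.1) to (4.8, 1.0), the white capsule covered √(1.1² + 2.1²) ≈ 2.4 units.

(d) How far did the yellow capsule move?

1.6

The yellow capsule was near (10.3, 3.5) before and (8.7, 3.7) after, so it travelled √(1.6² + 0.2²) ≈ 1.6 units.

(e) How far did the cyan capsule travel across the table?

2.8

The cyan capsule moved from about (1.5, 1.0) to (0.9, 3.7), a distance of √(0.6² + 2.7²) ≈ 2.8.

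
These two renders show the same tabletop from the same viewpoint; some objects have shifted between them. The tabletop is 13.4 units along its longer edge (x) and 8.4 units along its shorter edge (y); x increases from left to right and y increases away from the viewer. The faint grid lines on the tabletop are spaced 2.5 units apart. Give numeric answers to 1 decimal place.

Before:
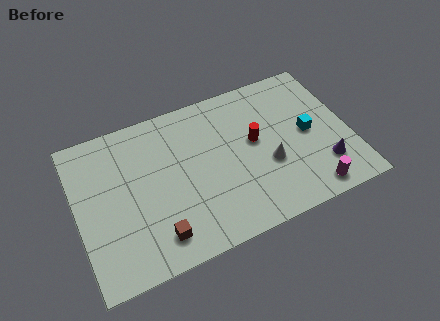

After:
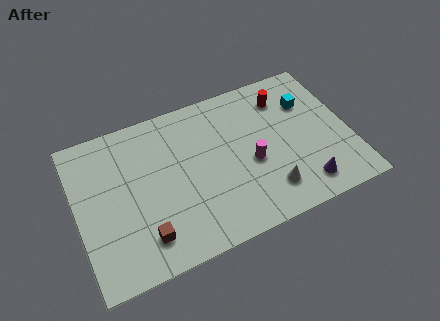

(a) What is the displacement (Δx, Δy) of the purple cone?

(-1.1, -0.7)

From the two frames, the purple cone sits at roughly (11.9, 2.1) before and (10.8, 1.4) after.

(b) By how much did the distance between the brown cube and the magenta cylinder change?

-1.7

Before: roughly 7.5 units apart; after: 5.8. That's 1.7 units closer together.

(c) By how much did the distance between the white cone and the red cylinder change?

+3.4

They were about 1.6 units apart before and 5.0 after — 3.4 units further apart.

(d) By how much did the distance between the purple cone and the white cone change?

-1.1

The distance was about 2.8 in the first image and 1.7 in the second, so they moved 1.1 units closer together.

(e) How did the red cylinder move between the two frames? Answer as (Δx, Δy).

(1.7, 1.9)

The red cylinder was at about (8.8, 4.7) and moved to about (10.5, 6.6).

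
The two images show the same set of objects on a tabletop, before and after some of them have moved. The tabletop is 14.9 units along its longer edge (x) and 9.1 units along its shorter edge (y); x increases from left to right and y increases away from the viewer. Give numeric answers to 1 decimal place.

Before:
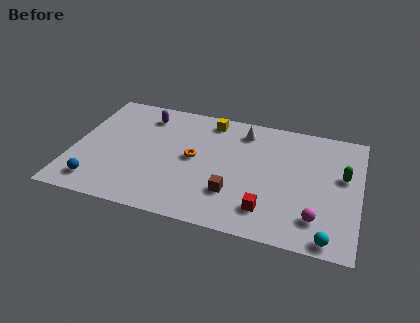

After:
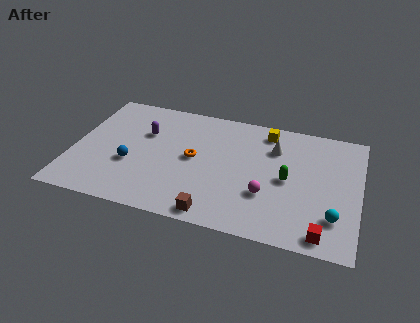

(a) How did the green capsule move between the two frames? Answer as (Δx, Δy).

(-2.8, -1.0)

The green capsule was at about (14.0, 5.4) and moved to about (11.2, 4.4).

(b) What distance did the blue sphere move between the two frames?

2.5

From (1.5, 1.5) to (3.1, 3.4), the blue sphere covered √(1.6² + 1.9²) ≈ 2.5 units.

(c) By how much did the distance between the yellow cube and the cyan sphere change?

-3.0

The distance was about 9.7 in the first image and 6.7 in the second, so they moved 3.0 units closer together.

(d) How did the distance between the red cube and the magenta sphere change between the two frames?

+1.1

Before: roughly 2.5 units apart; after: 3.6. That's 1.1 units further apart.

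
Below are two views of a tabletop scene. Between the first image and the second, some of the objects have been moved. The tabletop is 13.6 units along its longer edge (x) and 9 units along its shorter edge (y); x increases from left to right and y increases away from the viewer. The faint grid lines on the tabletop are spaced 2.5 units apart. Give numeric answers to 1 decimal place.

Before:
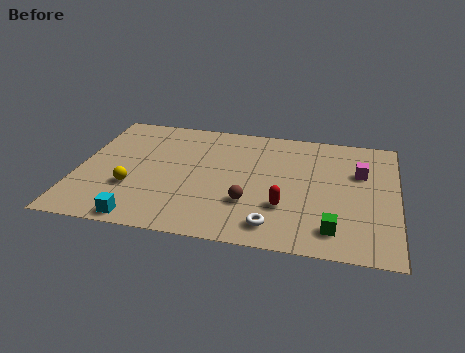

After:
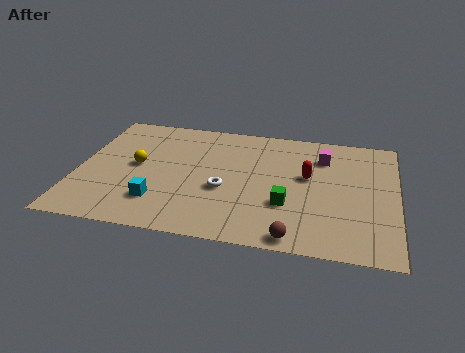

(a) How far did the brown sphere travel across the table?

2.8

The brown sphere moved from about (7.4, 2.8) to (9.4, 0.8), a distance of √(2.0² + 2.0²) ≈ 2.8.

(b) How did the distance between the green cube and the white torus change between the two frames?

+0.3

They were about 2.5 units apart before and 2.8 after — 0.3 units further apart.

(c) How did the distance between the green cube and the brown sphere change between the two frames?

-1.6

Before: roughly 3.8 units apart; after: 2.2. That's 1.6 units closer together.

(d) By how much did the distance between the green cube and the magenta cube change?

-0.4

Before: roughly 4.4 units apart; after: 4.0. That's 0.4 units closer together.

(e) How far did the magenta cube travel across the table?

1.8

The magenta cube was near (12.0, 5.9) before and (10.4, 6.8) after, so it travelled √(1.6² + 0.9²) ≈ 1.8 units.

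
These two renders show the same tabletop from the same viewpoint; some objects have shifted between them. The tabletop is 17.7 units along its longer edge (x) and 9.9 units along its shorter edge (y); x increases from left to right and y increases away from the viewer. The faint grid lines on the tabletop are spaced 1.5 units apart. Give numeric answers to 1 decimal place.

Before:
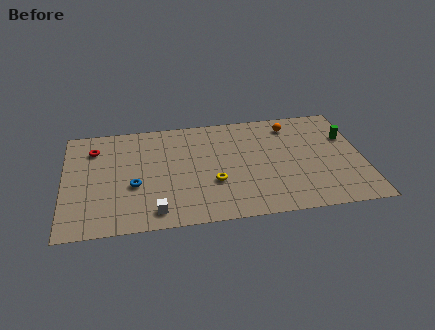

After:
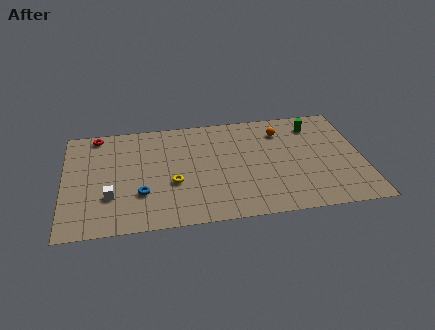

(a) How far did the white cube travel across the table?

3.1

The white cube moved from about (5.3, 1.4) to (2.7, 3.1), a distance of √(2.6² + 1.7²) ≈ 3.1.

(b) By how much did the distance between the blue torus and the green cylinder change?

-1.5

Before: roughly 13.1 units apart; after: 11.6. That's 1.5 units closer together.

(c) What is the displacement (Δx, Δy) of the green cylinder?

(-1.9, 1.4)

The green cylinder started near (16.9, 6.6) and ended near (15.0, 8.0).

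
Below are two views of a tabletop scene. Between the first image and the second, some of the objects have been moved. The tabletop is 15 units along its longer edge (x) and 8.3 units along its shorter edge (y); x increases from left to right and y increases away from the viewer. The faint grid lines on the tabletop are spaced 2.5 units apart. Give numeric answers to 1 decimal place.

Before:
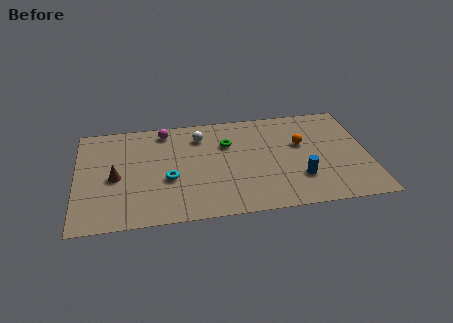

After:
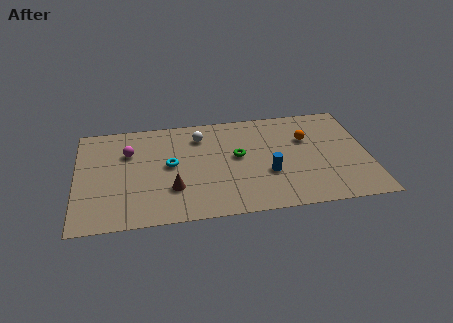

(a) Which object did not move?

the white sphere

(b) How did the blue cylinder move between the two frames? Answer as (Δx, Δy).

(-1.6, 0.6)

The blue cylinder was at about (11.4, 2.4) and moved to about (9.8, 3.0).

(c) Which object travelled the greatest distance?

the brown cone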